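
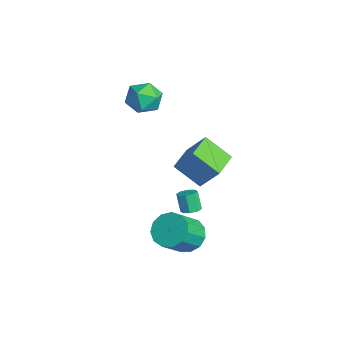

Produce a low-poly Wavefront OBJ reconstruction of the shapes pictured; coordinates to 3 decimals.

v 1.762 -0.077 -2.724
v 2.19 0.136 -2.517
v 1.765 0.049 -1.55
v 1.338 -0.163 -1.756
v 1.916 0.408 -2.613
v 1.491 0.321 -1.646
v 1.552 0.396 -2.774
v 1.127 0.309 -1.806
v 1.311 0.108 -2.905
v 0.886 0.021 -1.938
v 1.335 -0.289 -2.93
v 0.91 -0.376 -1.963
v 1.609 -0.561 -2.834
v 1.184 -0.648 -1.867
v 1.973 -0.549 -2.674
v 1.548 -0.636 -1.706
v 2.214 -0.261 -2.542
v 1.789 -0.348 -1.575
v 3.544 -0.767 -2.961
v 4.372 -0.828 -3.5
v 5.104 -1.873 -2.259
v 4.276 -1.813 -1.719
v 4.435 -0.386 -3.165
v 5.167 -1.431 -1.924
v 4.214 -0.066 -2.765
v 4.946 -1.111 -1.524
v 3.781 0.032 -2.427
v 4.513 -1.013 -1.186
v 3.273 -0.124 -2.259
v 4.005 -1.169 -1.018
v 2.851 -0.484 -2.313
v 3.583 -1.529 -1.072
v 2.648 -0.935 -2.573
v 3.38 -1.98 -1.332
v 2.731 -1.332 -2.956
v 3.463 -2.377 -1.715
v 3.071 -1.55 -3.34
v 3.803 -2.595 -2.099
v 3.562 -1.52 -3.604
v 4.294 -2.565 -2.363
v 4.047 -1.25 -3.664
v 4.779 -2.295 -2.422
v -2.31 -1.006 2.365
v -1.968 -0.489 3.175
v -1.752 -2.411 3.025
v -1.41 -1.894 3.835
v -2.413 -1.996 3.681
v -2.758 -1.127 3.273
v -0.962 -1.773 2.927
v -1.307 -0.904 2.519
v -1.135 -0.963 3.522
v -2.032 -1.101 3.989
v -1.688 -1.799 2.211
v -2.585 -1.937 2.678
v 2.525 -0.515 2.361
v 3.077 0.227 3.543
v 3.305 0.515 1.351
v 3.857 1.257 2.532
v 3.803 -1.477 2.368
v 4.355 -0.735 3.549
v 4.583 -0.447 1.357
v 5.135 0.295 2.539
f 2 1 5
f 2 5 3
f 3 5 6
f 3 6 4
f 5 1 7
f 5 7 6
f 6 7 8
f 6 8 4
f 7 1 9
f 7 9 8
f 8 9 10
f 8 10 4
f 9 1 11
f 9 11 10
f 10 11 12
f 10 12 4
f 11 1 13
f 11 13 12
f 12 13 14
f 12 14 4
f 13 1 15
f 13 15 14
f 14 15 16
f 14 16 4
f 15 1 17
f 15 17 16
f 16 17 18
f 16 18 4
f 17 1 2
f 17 2 18
f 18 2 3
f 18 3 4
f 20 19 23
f 20 23 21
f 21 23 24
f 21 24 22
f 23 19 25
f 23 25 24
f 24 25 26
f 24 26 22
f 25 19 27
f 25 27 26
f 26 27 28
f 26 28 22
f 27 19 29
f 27 29 28
f 28 29 30
f 28 30 22
f 29 19 31
f 29 31 30
f 30 31 32
f 30 32 22
f 31 19 33
f 31 33 32
f 32 33 34
f 32 34 22
f 33 19 35
f 33 35 34
f 34 35 36
f 34 36 22
f 35 19 37
f 35 37 36
f 36 37 38
f 36 38 22
f 37 19 39
f 37 39 38
f 38 39 40
f 38 40 22
f 39 19 41
f 39 41 40
f 40 41 42
f 40 42 22
f 41 19 20
f 41 20 42
f 42 20 21
f 42 21 22
f 43 54 48
f 43 48 44
f 43 44 50
f 43 50 53
f 43 53 54
f 44 48 52
f 48 54 47
f 54 53 45
f 53 50 49
f 50 44 51
f 46 52 47
f 46 47 45
f 46 45 49
f 46 49 51
f 46 51 52
f 47 52 48
f 45 47 54
f 49 45 53
f 51 49 50
f 52 51 44
f 56 58 55
f 59 56 55
f 55 58 57
f 57 59 55
f 56 62 58
f 60 56 59
f 60 62 56
f 58 62 57
f 61 59 57
f 57 62 61
f 61 60 59
f 62 60 61



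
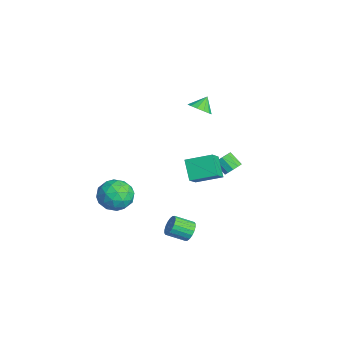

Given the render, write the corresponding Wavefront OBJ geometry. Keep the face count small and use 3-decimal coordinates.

v -3.385 1.97 2.036
v -2.835 1.685 2.508
v -3.755 2.53 2.804
v -2.665 2.047 2.326
v -2.725 2.385 2.052
v -2.994 2.592 1.772
v -3.387 2.601 1.576
v -3.78 2.41 1.526
v -4.047 2.08 1.638
v -4.104 1.715 1.876
v -3.933 1.431 2.164
v -3.588 1.318 2.412
v -3.179 1.413 2.54
v 2.919 -0.073 -3.696
v 3.206 -0.399 -4.219
v 3.007 -1.493 -3.648
v 2.721 -1.167 -3.124
v 3.441 -0.346 -4.036
v 3.242 -1.44 -3.465
v 3.573 -0.239 -3.786
v 3.374 -1.333 -3.214
v 3.575 -0.099 -3.517
v 3.376 -1.193 -2.946
v 3.447 0.046 -3.284
v 3.249 -1.048 -2.713
v 3.215 0.167 -3.133
v 3.017 -0.927 -2.561
v 2.925 0.241 -3.093
v 2.726 -0.853 -2.521
v 2.633 0.253 -3.172
v 2.434 -0.841 -2.601
v 2.398 0.2 -3.355
v 2.199 -0.894 -2.784
v 2.266 0.093 -3.606
v 2.067 -1.001 -3.034
v 2.264 -0.047 -3.874
v 2.065 -1.141 -3.303
v 2.391 -0.192 -4.107
v 2.193 -1.286 -3.536
v 2.623 -0.313 -4.259
v 2.425 -1.407 -3.687
v 2.914 -0.387 -4.299
v 2.715 -1.481 -3.727
v -3.673 4.132 -3.73
v -3.305 4.344 -3.238
v -3.938 3.82 -2.538
v -4.307 3.608 -3.03
v -3.597 4.614 -3.3
v -4.23 4.089 -2.6
v -3.917 4.699 -3.526
v -4.551 4.175 -2.826
v -4.145 4.568 -3.83
v -4.778 4.044 -3.13
v -4.193 4.271 -4.096
v -4.826 3.746 -3.395
v -4.042 3.92 -4.222
v -4.675 3.396 -3.522
v -3.75 3.651 -4.16
v -4.383 3.126 -3.46
v -3.429 3.565 -3.934
v -4.063 3.041 -3.234
v -3.202 3.696 -3.63
v -3.835 3.172 -2.93
v -3.154 3.994 -3.365
v -3.787 3.469 -2.664
v 0.312 -2.984 -2.656
v 1.093 -3.824 -2.645
v -0.453 -3.676 -1.115
v 0.328 -4.516 -1.104
v 0.645 -3.436 -0.888
v 1.118 -3.008 -1.841
v -0.478 -4.492 -1.919
v -0.005 -4.064 -2.872
v 0.604 -4.755 -2.19
v 1.298 -4.103 -1.553
v -0.658 -3.397 -2.207
v 0.036 -2.745 -1.57
v 0.77 -3.343 -2.786
v -0.13 -4.157 -0.974
v 0.057 -3.522 -0.847
v 0.515 -4.015 -0.841
v 0.784 -2.864 -2.313
v 1.243 -3.357 -2.307
v 0.98 -3.129 -1.274
v -0.603 -4.143 -1.453
v -0.144 -4.636 -1.447
v 0.125 -3.485 -2.919
v 0.583 -3.978 -2.913
v -0.34 -4.371 -2.486
v 0.941 -4.384 -2.512
v 0.492 -4.791 -1.606
v 0.018 -4.777 -2.086
v 0.296 -4.526 -2.645
v 1.349 -4.001 -2.138
v 0.899 -4.407 -1.232
v 1.086 -3.773 -1.105
v 1.364 -3.521 -1.665
v 1.062 -4.548 -1.87
v -0.259 -3.093 -2.528
v -0.709 -3.499 -1.622
v -0.724 -3.979 -2.095
v -0.446 -3.727 -2.655
v 0.148 -2.709 -2.154
v -0.301 -3.116 -1.248
v 0.344 -2.974 -1.115
v 0.622 -2.723 -1.674
v -0.422 -2.952 -1.89
v -1.329 1.267 -2.773
v -2.385 1.229 -1.723
v -0.854 2.788 -2.24
v -1.91 2.75 -1.189
v -0.45 0.69 -1.911
v -1.506 0.652 -0.86
v 0.025 2.211 -1.377
v -1.031 2.173 -0.327
f 2 1 4
f 2 4 3
f 4 1 5
f 4 5 3
f 5 1 6
f 5 6 3
f 6 1 7
f 6 7 3
f 7 1 8
f 7 8 3
f 8 1 9
f 8 9 3
f 9 1 10
f 9 10 3
f 10 1 11
f 10 11 3
f 11 1 12
f 11 12 3
f 12 1 13
f 12 13 3
f 13 1 2
f 13 2 3
f 15 14 18
f 15 18 16
f 16 18 19
f 16 19 17
f 18 14 20
f 18 20 19
f 19 20 21
f 19 21 17
f 20 14 22
f 20 22 21
f 21 22 23
f 21 23 17
f 22 14 24
f 22 24 23
f 23 24 25
f 23 25 17
f 24 14 26
f 24 26 25
f 25 26 27
f 25 27 17
f 26 14 28
f 26 28 27
f 27 28 29
f 27 29 17
f 28 14 30
f 28 30 29
f 29 30 31
f 29 31 17
f 30 14 32
f 30 32 31
f 31 32 33
f 31 33 17
f 32 14 34
f 32 34 33
f 33 34 35
f 33 35 17
f 34 14 36
f 34 36 35
f 35 36 37
f 35 37 17
f 36 14 38
f 36 38 37
f 37 38 39
f 37 39 17
f 38 14 40
f 38 40 39
f 39 40 41
f 39 41 17
f 40 14 42
f 40 42 41
f 41 42 43
f 41 43 17
f 42 14 15
f 42 15 43
f 43 15 16
f 43 16 17
f 45 44 48
f 45 48 46
f 46 48 49
f 46 49 47
f 48 44 50
f 48 50 49
f 49 50 51
f 49 51 47
f 50 44 52
f 50 52 51
f 51 52 53
f 51 53 47
f 52 44 54
f 52 54 53
f 53 54 55
f 53 55 47
f 54 44 56
f 54 56 55
f 55 56 57
f 55 57 47
f 56 44 58
f 56 58 57
f 57 58 59
f 57 59 47
f 58 44 60
f 58 60 59
f 59 60 61
f 59 61 47
f 60 44 62
f 60 62 61
f 61 62 63
f 61 63 47
f 62 44 64
f 62 64 63
f 63 64 65
f 63 65 47
f 64 44 45
f 64 45 65
f 65 45 46
f 65 46 47
f 66 103 82
f 103 77 106
f 82 106 71
f 103 106 82
f 66 82 78
f 82 71 83
f 78 83 67
f 82 83 78
f 66 78 87
f 78 67 88
f 87 88 73
f 78 88 87
f 66 87 99
f 87 73 102
f 99 102 76
f 87 102 99
f 66 99 103
f 99 76 107
f 103 107 77
f 99 107 103
f 67 83 94
f 83 71 97
f 94 97 75
f 83 97 94
f 71 106 84
f 106 77 105
f 84 105 70
f 106 105 84
f 77 107 104
f 107 76 100
f 104 100 68
f 107 100 104
f 76 102 101
f 102 73 89
f 101 89 72
f 102 89 101
f 73 88 93
f 88 67 90
f 93 90 74
f 88 90 93
f 69 95 81
f 95 75 96
f 81 96 70
f 95 96 81
f 69 81 79
f 81 70 80
f 79 80 68
f 81 80 79
f 69 79 86
f 79 68 85
f 86 85 72
f 79 85 86
f 69 86 91
f 86 72 92
f 91 92 74
f 86 92 91
f 69 91 95
f 91 74 98
f 95 98 75
f 91 98 95
f 70 96 84
f 96 75 97
f 84 97 71
f 96 97 84
f 68 80 104
f 80 70 105
f 104 105 77
f 80 105 104
f 72 85 101
f 85 68 100
f 101 100 76
f 85 100 101
f 74 92 93
f 92 72 89
f 93 89 73
f 92 89 93
f 75 98 94
f 98 74 90
f 94 90 67
f 98 90 94
f 109 111 108
f 112 109 108
f 108 111 110
f 110 112 108
f 109 115 111
f 113 109 112
f 113 115 109
f 111 115 110
f 114 112 110
f 110 115 114
f 114 113 112
f 115 113 114



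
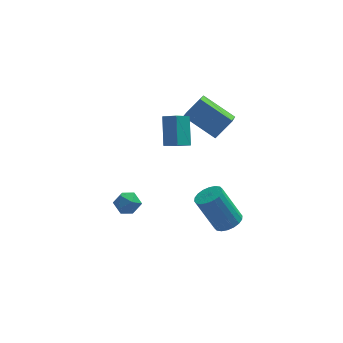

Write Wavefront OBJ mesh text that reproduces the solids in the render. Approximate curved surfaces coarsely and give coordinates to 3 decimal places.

v 0.995 -1.052 -4.033
v 1.332 -1.149 -3.649
v -0.315 -0.748 -2.807
v 1.355 -0.921 -3.681
v 1.306 -0.719 -3.783
v 1.196 -0.583 -3.935
v 1.046 -0.54 -4.106
v 0.886 -0.598 -4.262
v 0.748 -0.747 -4.373
v 0.658 -0.956 -4.417
v 0.635 -1.184 -4.385
v 0.684 -1.386 -4.283
v 0.794 -1.522 -4.131
v 0.944 -1.565 -3.961
v 1.104 -1.506 -3.804
v 1.242 -1.358 -3.693
v -3.525 -3.405 0.417
v -3.182 -3.777 -0.117
v -4.558 -3.523 -0.163
v -4.215 -3.895 -0.697
v -4.293 -4.197 -0.03
v -3.654 -4.124 0.328
v -4.086 -3.176 -0.608
v -3.447 -3.103 -0.25
v -3.529 -3.636 -0.751
v -3.657 -4.267 -0.394
v -4.083 -3.033 0.114
v -4.211 -3.664 0.471
v -0.389 3.255 0.824
v -0.693 1.882 1.628
v 0.503 3.627 1.795
v 0.199 2.253 2.599
v 1.141 2.307 -0.219
v 0.837 0.933 0.585
v 2.033 2.678 0.752
v 1.729 1.305 1.556
v 0.974 -3.918 -1.748
v 1.579 -3.504 -1.513
v 0.632 -3.168 0.342
v 0.026 -3.582 0.108
v 1.377 -3.268 -1.659
v 0.43 -2.932 0.196
v 1.095 -3.161 -1.822
v 0.148 -2.826 0.033
v 0.79 -3.204 -1.971
v -0.158 -2.869 -0.115
v 0.52 -3.389 -2.075
v -0.427 -3.053 -0.22
v 0.341 -3.678 -2.114
v -0.607 -3.342 -0.259
v 0.286 -4.014 -2.081
v -0.661 -3.679 -0.226
v 0.368 -4.332 -1.982
v -0.579 -3.996 -0.127
v 0.57 -4.568 -1.836
v -0.377 -4.232 0.019
v 0.852 -4.674 -1.673
v -0.095 -4.339 0.182
v 1.158 -4.631 -1.525
v 0.21 -4.296 0.331
v 1.427 -4.447 -1.42
v 0.48 -4.111 0.435
v 1.607 -4.158 -1.381
v 0.659 -3.822 0.474
v 1.661 -3.821 -1.414
v 0.714 -3.486 0.441
v -1.318 -1.896 2.57
v -1.273 -0.746 3.848
v -1.962 -1.519 2.254
v -1.917 -0.369 3.532
v -0.603 -1.211 1.928
v -0.558 -0.061 3.206
v -1.247 -0.834 1.612
v -1.202 0.316 2.89
f 2 1 4
f 2 4 3
f 4 1 5
f 4 5 3
f 5 1 6
f 5 6 3
f 6 1 7
f 6 7 3
f 7 1 8
f 7 8 3
f 8 1 9
f 8 9 3
f 9 1 10
f 9 10 3
f 10 1 11
f 10 11 3
f 11 1 12
f 11 12 3
f 12 1 13
f 12 13 3
f 13 1 14
f 13 14 3
f 14 1 15
f 14 15 3
f 15 1 16
f 15 16 3
f 16 1 2
f 16 2 3
f 17 28 22
f 17 22 18
f 17 18 24
f 17 24 27
f 17 27 28
f 18 22 26
f 22 28 21
f 28 27 19
f 27 24 23
f 24 18 25
f 20 26 21
f 20 21 19
f 20 19 23
f 20 23 25
f 20 25 26
f 21 26 22
f 19 21 28
f 23 19 27
f 25 23 24
f 26 25 18
f 30 32 29
f 33 30 29
f 29 32 31
f 31 33 29
f 30 36 32
f 34 30 33
f 34 36 30
f 32 36 31
f 35 33 31
f 31 36 35
f 35 34 33
f 36 34 35
f 38 37 41
f 38 41 39
f 39 41 42
f 39 42 40
f 41 37 43
f 41 43 42
f 42 43 44
f 42 44 40
f 43 37 45
f 43 45 44
f 44 45 46
f 44 46 40
f 45 37 47
f 45 47 46
f 46 47 48
f 46 48 40
f 47 37 49
f 47 49 48
f 48 49 50
f 48 50 40
f 49 37 51
f 49 51 50
f 50 51 52
f 50 52 40
f 51 37 53
f 51 53 52
f 52 53 54
f 52 54 40
f 53 37 55
f 53 55 54
f 54 55 56
f 54 56 40
f 55 37 57
f 55 57 56
f 56 57 58
f 56 58 40
f 57 37 59
f 57 59 58
f 58 59 60
f 58 60 40
f 59 37 61
f 59 61 60
f 60 61 62
f 60 62 40
f 61 37 63
f 61 63 62
f 62 63 64
f 62 64 40
f 63 37 65
f 63 65 64
f 64 65 66
f 64 66 40
f 65 37 38
f 65 38 66
f 66 38 39
f 66 39 40
f 68 70 67
f 71 68 67
f 67 70 69
f 69 71 67
f 68 74 70
f 72 68 71
f 72 74 68
f 70 74 69
f 73 71 69
f 69 74 73
f 73 72 71
f 74 72 73



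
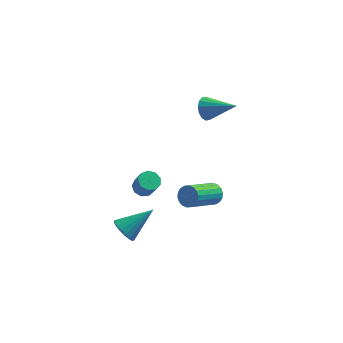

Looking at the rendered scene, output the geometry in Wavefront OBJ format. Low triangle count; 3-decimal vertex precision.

v -2.441 -2.621 -2.576
v -1.953 -2.701 -3.179
v -0.959 -1.979 -1.464
v -2.068 -2.375 -3.215
v -2.256 -2.098 -3.124
v -2.481 -1.924 -2.925
v -2.698 -1.889 -2.656
v -2.864 -1.998 -2.371
v -2.946 -2.231 -2.127
v -2.928 -2.541 -1.972
v -2.814 -2.867 -1.936
v -2.626 -3.144 -2.027
v -2.401 -3.317 -2.227
v -2.184 -3.353 -2.495
v -2.018 -3.244 -2.78
v -1.936 -3.011 -3.024
v 2.009 -2.041 -0.041
v 2.442 -2.062 0.431
v 1.203 -3.319 1.512
v 0.771 -3.299 1.041
v 2.279 -1.839 0.503
v 1.041 -3.097 1.585
v 2.063 -1.657 0.468
v 0.825 -2.914 1.55
v 1.837 -1.551 0.332
v 0.598 -2.808 1.414
v 1.644 -1.541 0.122
v 0.406 -2.799 1.204
v 1.524 -1.631 -0.12
v 0.286 -2.889 0.962
v 1.5 -1.802 -0.346
v 0.262 -3.06 0.735
v 1.577 -2.021 -0.512
v 0.338 -3.278 0.569
v 1.739 -2.243 -0.585
v 0.501 -3.501 0.497
v 1.955 -2.426 -0.55
v 0.717 -3.683 0.532
v 2.182 -2.532 -0.414
v 0.943 -3.789 0.668
v 2.374 -2.541 -0.204
v 1.136 -3.799 0.878
v 2.494 -2.451 0.038
v 1.256 -3.709 1.12
v 2.518 -2.28 0.265
v 1.28 -3.538 1.346
v 1.754 4.008 1.229
v 2.176 4.372 0.726
v 3.326 3.352 2.071
v 2.126 4.624 1.016
v 1.976 4.712 1.363
v 1.767 4.611 1.675
v 1.555 4.349 1.866
v 1.396 3.995 1.887
v 1.333 3.645 1.732
v 1.383 3.393 1.441
v 1.533 3.305 1.094
v 1.742 3.406 0.783
v 1.954 3.668 0.591
v 2.113 4.022 0.57
v -1.421 -2.899 1.416
v -1.148 -3.338 1.131
v -0.827 -3.78 2.12
v -1.099 -3.341 2.404
v -0.893 -3.03 1.186
v -0.572 -3.472 2.175
v -0.885 -2.66 1.348
v -0.564 -3.103 2.337
v -1.128 -2.403 1.542
v -0.806 -2.845 2.531
v -1.507 -2.377 1.677
v -1.186 -2.82 2.666
v -1.846 -2.596 1.689
v -1.525 -3.038 2.678
v -1.986 -2.956 1.574
v -1.665 -3.399 2.563
v -1.861 -3.29 1.384
v -1.54 -3.732 2.373
v -1.53 -3.44 1.209
v -1.209 -3.883 2.198
f 2 1 4
f 2 4 3
f 4 1 5
f 4 5 3
f 5 1 6
f 5 6 3
f 6 1 7
f 6 7 3
f 7 1 8
f 7 8 3
f 8 1 9
f 8 9 3
f 9 1 10
f 9 10 3
f 10 1 11
f 10 11 3
f 11 1 12
f 11 12 3
f 12 1 13
f 12 13 3
f 13 1 14
f 13 14 3
f 14 1 15
f 14 15 3
f 15 1 16
f 15 16 3
f 16 1 2
f 16 2 3
f 18 17 21
f 18 21 19
f 19 21 22
f 19 22 20
f 21 17 23
f 21 23 22
f 22 23 24
f 22 24 20
f 23 17 25
f 23 25 24
f 24 25 26
f 24 26 20
f 25 17 27
f 25 27 26
f 26 27 28
f 26 28 20
f 27 17 29
f 27 29 28
f 28 29 30
f 28 30 20
f 29 17 31
f 29 31 30
f 30 31 32
f 30 32 20
f 31 17 33
f 31 33 32
f 32 33 34
f 32 34 20
f 33 17 35
f 33 35 34
f 34 35 36
f 34 36 20
f 35 17 37
f 35 37 36
f 36 37 38
f 36 38 20
f 37 17 39
f 37 39 38
f 38 39 40
f 38 40 20
f 39 17 41
f 39 41 40
f 40 41 42
f 40 42 20
f 41 17 43
f 41 43 42
f 42 43 44
f 42 44 20
f 43 17 45
f 43 45 44
f 44 45 46
f 44 46 20
f 45 17 18
f 45 18 46
f 46 18 19
f 46 19 20
f 48 47 50
f 48 50 49
f 50 47 51
f 50 51 49
f 51 47 52
f 51 52 49
f 52 47 53
f 52 53 49
f 53 47 54
f 53 54 49
f 54 47 55
f 54 55 49
f 55 47 56
f 55 56 49
f 56 47 57
f 56 57 49
f 57 47 58
f 57 58 49
f 58 47 59
f 58 59 49
f 59 47 60
f 59 60 49
f 60 47 48
f 60 48 49
f 62 61 65
f 62 65 63
f 63 65 66
f 63 66 64
f 65 61 67
f 65 67 66
f 66 67 68
f 66 68 64
f 67 61 69
f 67 69 68
f 68 69 70
f 68 70 64
f 69 61 71
f 69 71 70
f 70 71 72
f 70 72 64
f 71 61 73
f 71 73 72
f 72 73 74
f 72 74 64
f 73 61 75
f 73 75 74
f 74 75 76
f 74 76 64
f 75 61 77
f 75 77 76
f 76 77 78
f 76 78 64
f 77 61 79
f 77 79 78
f 78 79 80
f 78 80 64
f 79 61 62
f 79 62 80
f 80 62 63
f 80 63 64



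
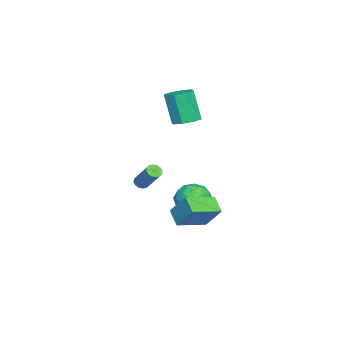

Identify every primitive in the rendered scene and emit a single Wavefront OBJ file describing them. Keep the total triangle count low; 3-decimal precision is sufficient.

v -3.663 1.493 2.327
v -2.771 1.452 2.503
v -3.205 0.866 4.568
v -4.097 0.907 4.393
v -3.039 2.083 2.626
v -3.472 1.497 4.691
v -3.672 2.369 2.574
v -4.105 1.783 4.639
v -4.3 2.141 2.378
v -4.733 1.555 4.443
v -4.555 1.534 2.152
v -4.989 0.948 4.217
v -4.288 0.903 2.029
v -4.721 0.317 4.094
v -3.655 0.617 2.081
v -4.088 0.031 4.146
v -3.027 0.845 2.277
v -3.46 0.259 4.342
v 3.209 2.233 -1.479
v 3.643 3.2 -0.099
v 1.846 3.54 -1.966
v 2.28 4.507 -0.586
v 4 2.813 -2.134
v 4.434 3.78 -0.754
v 2.637 4.12 -2.621
v 3.071 5.087 -1.241
v -1.673 2.895 -4.085
v -0.899 2.473 -3.272
v -3.141 2.087 -3.108
v -2.367 1.665 -2.295
v -2.575 2.843 -2.369
v -1.668 3.342 -2.973
v -2.372 1.218 -3.407
v -1.465 1.717 -4.011
v -1.332 1.436 -2.853
v -1.457 2.441 -2.212
v -2.583 2.119 -4.168
v -2.708 3.124 -3.527
v -1.157 2.755 -3.764
v -2.883 1.805 -2.616
v -3.005 2.498 -2.659
v -2.551 2.25 -2.181
v -1.609 3.266 -3.588
v -1.154 3.018 -3.111
v -2.139 3.235 -2.58
v -2.886 1.542 -3.269
v -2.431 1.294 -2.792
v -1.489 2.31 -4.199
v -1.035 2.062 -3.721
v -1.901 1.325 -3.8
v -0.957 1.897 -3.04
v -1.82 1.422 -2.466
v -1.822 1.159 -3.12
v -1.289 1.453 -3.475
v -1.031 2.488 -2.663
v -1.893 2.013 -2.089
v -2.016 2.705 -2.132
v -1.482 2.999 -2.487
v -1.285 1.878 -2.417
v -2.147 2.547 -4.291
v -3.009 2.072 -3.717
v -2.558 1.561 -3.893
v -2.024 1.855 -4.248
v -2.22 3.138 -3.914
v -3.083 2.663 -3.34
v -2.751 3.107 -2.905
v -2.218 3.401 -3.26
v -2.755 2.682 -3.963
v -3.694 -1.234 -3.03
v -3.397 -1.636 -2.93
v -2.529 -0.628 -1.45
v -2.826 -0.226 -1.55
v -3.262 -1.494 -3.107
v -2.394 -0.486 -1.627
v -3.243 -1.282 -3.262
v -2.374 -0.274 -1.782
v -3.344 -1.057 -3.356
v -2.476 -0.049 -1.876
v -3.54 -0.879 -3.362
v -2.671 0.129 -1.882
v -3.776 -0.797 -3.279
v -2.908 0.211 -1.799
v -3.991 -0.832 -3.13
v -3.123 0.176 -1.65
v -4.126 -0.974 -2.953
v -3.258 0.034 -1.473
v -4.146 -1.186 -2.798
v -3.277 -0.178 -1.318
v -4.044 -1.411 -2.704
v -3.176 -0.403 -1.224
v -3.849 -1.589 -2.698
v -2.98 -0.581 -1.218
v -3.612 -1.671 -2.781
v -2.744 -0.663 -1.301
f 2 1 5
f 2 5 3
f 3 5 6
f 3 6 4
f 5 1 7
f 5 7 6
f 6 7 8
f 6 8 4
f 7 1 9
f 7 9 8
f 8 9 10
f 8 10 4
f 9 1 11
f 9 11 10
f 10 11 12
f 10 12 4
f 11 1 13
f 11 13 12
f 12 13 14
f 12 14 4
f 13 1 15
f 13 15 14
f 14 15 16
f 14 16 4
f 15 1 17
f 15 17 16
f 16 17 18
f 16 18 4
f 17 1 2
f 17 2 18
f 18 2 3
f 18 3 4
f 20 22 19
f 23 20 19
f 19 22 21
f 21 23 19
f 20 26 22
f 24 20 23
f 24 26 20
f 22 26 21
f 25 23 21
f 21 26 25
f 25 24 23
f 26 24 25
f 27 64 43
f 64 38 67
f 43 67 32
f 64 67 43
f 27 43 39
f 43 32 44
f 39 44 28
f 43 44 39
f 27 39 48
f 39 28 49
f 48 49 34
f 39 49 48
f 27 48 60
f 48 34 63
f 60 63 37
f 48 63 60
f 27 60 64
f 60 37 68
f 64 68 38
f 60 68 64
f 28 44 55
f 44 32 58
f 55 58 36
f 44 58 55
f 32 67 45
f 67 38 66
f 45 66 31
f 67 66 45
f 38 68 65
f 68 37 61
f 65 61 29
f 68 61 65
f 37 63 62
f 63 34 50
f 62 50 33
f 63 50 62
f 34 49 54
f 49 28 51
f 54 51 35
f 49 51 54
f 30 56 42
f 56 36 57
f 42 57 31
f 56 57 42
f 30 42 40
f 42 31 41
f 40 41 29
f 42 41 40
f 30 40 47
f 40 29 46
f 47 46 33
f 40 46 47
f 30 47 52
f 47 33 53
f 52 53 35
f 47 53 52
f 30 52 56
f 52 35 59
f 56 59 36
f 52 59 56
f 31 57 45
f 57 36 58
f 45 58 32
f 57 58 45
f 29 41 65
f 41 31 66
f 65 66 38
f 41 66 65
f 33 46 62
f 46 29 61
f 62 61 37
f 46 61 62
f 35 53 54
f 53 33 50
f 54 50 34
f 53 50 54
f 36 59 55
f 59 35 51
f 55 51 28
f 59 51 55
f 70 69 73
f 70 73 71
f 71 73 74
f 71 74 72
f 73 69 75
f 73 75 74
f 74 75 76
f 74 76 72
f 75 69 77
f 75 77 76
f 76 77 78
f 76 78 72
f 77 69 79
f 77 79 78
f 78 79 80
f 78 80 72
f 79 69 81
f 79 81 80
f 80 81 82
f 80 82 72
f 81 69 83
f 81 83 82
f 82 83 84
f 82 84 72
f 83 69 85
f 83 85 84
f 84 85 86
f 84 86 72
f 85 69 87
f 85 87 86
f 86 87 88
f 86 88 72
f 87 69 89
f 87 89 88
f 88 89 90
f 88 90 72
f 89 69 91
f 89 91 90
f 90 91 92
f 90 92 72
f 91 69 93
f 91 93 92
f 92 93 94
f 92 94 72
f 93 69 70
f 93 70 94
f 94 70 71
f 94 71 72



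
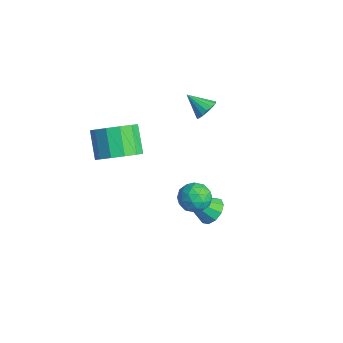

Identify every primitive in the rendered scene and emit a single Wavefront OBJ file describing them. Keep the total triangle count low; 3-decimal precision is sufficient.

v -1.497 -2.523 -0.696
v -0.982 -3.088 -0.1
v -1.928 -2.883 0.912
v -2.443 -2.317 0.316
v -0.796 -2.58 -0.029
v -1.741 -2.374 0.983
v -0.832 -2.053 -0.17
v -1.777 -1.847 0.842
v -1.079 -1.675 -0.478
v -2.025 -1.47 0.534
v -1.46 -1.567 -0.855
v -2.405 -1.361 0.157
v -1.852 -1.762 -1.182
v -2.797 -1.556 -0.17
v -2.131 -2.198 -1.354
v -3.077 -1.993 -0.342
v -2.21 -2.738 -1.318
v -3.155 -2.533 -0.306
v -2.062 -3.209 -1.084
v -3.007 -3.004 -0.072
v -1.735 -3.463 -0.727
v -2.68 -3.257 0.285
v -1.332 -3.418 -0.36
v -2.278 -3.212 0.652
v 0.459 0.638 -3.869
v 0.962 0.245 -4.105
v 0.061 -0.578 -2.691
v 1.119 0.488 -3.801
v 1.025 0.789 -3.522
v 0.714 1.032 -3.377
v 0.306 1.124 -3.419
v -0.043 1.031 -3.634
v -0.2 0.788 -3.938
v -0.106 0.487 -4.216
v 0.205 0.245 -4.362
v 0.612 0.152 -4.319
v 1.193 -0.601 -1.046
v 1.624 -0.439 -1.606
v 2.076 -1.181 -0.534
v 2.507 -1.019 -1.094
v 2.289 -0.496 -0.64
v 1.744 -0.138 -0.957
v 1.956 -1.482 -1.183
v 1.411 -1.124 -1.5
v 2.096 -0.983 -1.691
v 2.302 -0.374 -1.355
v 1.398 -1.246 -0.785
v 1.604 -0.637 -0.449
v 1.331 -0.469 -1.371
v 2.369 -1.151 -0.769
v 2.241 -0.844 -0.502
v 2.495 -0.748 -0.832
v 1.401 -0.292 -0.989
v 1.655 -0.197 -1.318
v 2.046 -0.23 -0.751
v 2.045 -1.423 -0.822
v 2.299 -1.328 -1.151
v 1.205 -0.872 -1.308
v 1.459 -0.776 -1.638
v 1.654 -1.39 -1.389
v 1.862 -0.694 -1.75
v 2.381 -1.035 -1.449
v 2.057 -1.307 -1.502
v 1.736 -1.096 -1.687
v 1.983 -0.335 -1.553
v 2.502 -0.676 -1.252
v 2.374 -0.369 -0.985
v 2.053 -0.158 -1.171
v 2.26 -0.656 -1.603
v 1.198 -0.944 -0.888
v 1.717 -1.285 -0.587
v 1.647 -1.462 -0.969
v 1.326 -1.251 -1.155
v 1.319 -0.585 -0.691
v 1.838 -0.926 -0.39
v 1.964 -0.524 -0.453
v 1.643 -0.313 -0.638
v 1.44 -0.964 -0.537
v -3.492 2.289 -1.206
v -3.148 2.393 -0.75
v -4.208 1.711 -0.534
v -3.34 2.623 -0.756
v -3.573 2.764 -0.883
v -3.784 2.778 -1.096
v -3.916 2.661 -1.339
v -3.935 2.444 -1.546
v -3.835 2.186 -1.661
v -3.643 1.955 -1.655
v -3.41 1.814 -1.528
v -3.199 1.8 -1.315
v -3.067 1.918 -1.073
v -3.048 2.134 -0.866
f 2 1 5
f 2 5 3
f 3 5 6
f 3 6 4
f 5 1 7
f 5 7 6
f 6 7 8
f 6 8 4
f 7 1 9
f 7 9 8
f 8 9 10
f 8 10 4
f 9 1 11
f 9 11 10
f 10 11 12
f 10 12 4
f 11 1 13
f 11 13 12
f 12 13 14
f 12 14 4
f 13 1 15
f 13 15 14
f 14 15 16
f 14 16 4
f 15 1 17
f 15 17 16
f 16 17 18
f 16 18 4
f 17 1 19
f 17 19 18
f 18 19 20
f 18 20 4
f 19 1 21
f 19 21 20
f 20 21 22
f 20 22 4
f 21 1 23
f 21 23 22
f 22 23 24
f 22 24 4
f 23 1 2
f 23 2 24
f 24 2 3
f 24 3 4
f 26 25 28
f 26 28 27
f 28 25 29
f 28 29 27
f 29 25 30
f 29 30 27
f 30 25 31
f 30 31 27
f 31 25 32
f 31 32 27
f 32 25 33
f 32 33 27
f 33 25 34
f 33 34 27
f 34 25 35
f 34 35 27
f 35 25 36
f 35 36 27
f 36 25 26
f 36 26 27
f 37 74 53
f 74 48 77
f 53 77 42
f 74 77 53
f 37 53 49
f 53 42 54
f 49 54 38
f 53 54 49
f 37 49 58
f 49 38 59
f 58 59 44
f 49 59 58
f 37 58 70
f 58 44 73
f 70 73 47
f 58 73 70
f 37 70 74
f 70 47 78
f 74 78 48
f 70 78 74
f 38 54 65
f 54 42 68
f 65 68 46
f 54 68 65
f 42 77 55
f 77 48 76
f 55 76 41
f 77 76 55
f 48 78 75
f 78 47 71
f 75 71 39
f 78 71 75
f 47 73 72
f 73 44 60
f 72 60 43
f 73 60 72
f 44 59 64
f 59 38 61
f 64 61 45
f 59 61 64
f 40 66 52
f 66 46 67
f 52 67 41
f 66 67 52
f 40 52 50
f 52 41 51
f 50 51 39
f 52 51 50
f 40 50 57
f 50 39 56
f 57 56 43
f 50 56 57
f 40 57 62
f 57 43 63
f 62 63 45
f 57 63 62
f 40 62 66
f 62 45 69
f 66 69 46
f 62 69 66
f 41 67 55
f 67 46 68
f 55 68 42
f 67 68 55
f 39 51 75
f 51 41 76
f 75 76 48
f 51 76 75
f 43 56 72
f 56 39 71
f 72 71 47
f 56 71 72
f 45 63 64
f 63 43 60
f 64 60 44
f 63 60 64
f 46 69 65
f 69 45 61
f 65 61 38
f 69 61 65
f 80 79 82
f 80 82 81
f 82 79 83
f 82 83 81
f 83 79 84
f 83 84 81
f 84 79 85
f 84 85 81
f 85 79 86
f 85 86 81
f 86 79 87
f 86 87 81
f 87 79 88
f 87 88 81
f 88 79 89
f 88 89 81
f 89 79 90
f 89 90 81
f 90 79 91
f 90 91 81
f 91 79 92
f 91 92 81
f 92 79 80
f 92 80 81



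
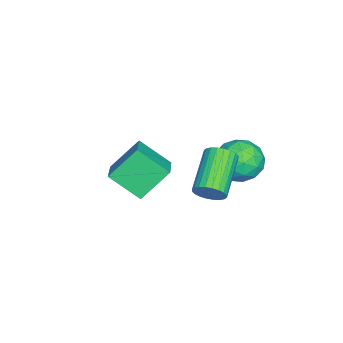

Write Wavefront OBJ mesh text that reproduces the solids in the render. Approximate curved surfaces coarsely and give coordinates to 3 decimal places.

v -0.376 0.121 -4.408
v -0.463 -0.953 -3.595
v -0.954 0.92 -3.415
v -1.041 -0.154 -2.601
v 0.841 0.394 -3.919
v 0.754 -0.68 -3.105
v 0.263 1.193 -2.925
v 0.176 0.119 -2.112
v -1.485 3.844 -3.068
v -0.68 3.689 -3.366
v -1.64 2.471 -2.774
v -0.835 2.316 -3.072
v -0.947 2.765 -2.332
v -0.851 3.613 -2.514
v -1.469 2.547 -3.626
v -1.373 3.395 -3.808
v -0.67 2.887 -3.711
v -0.347 3.022 -2.912
v -1.973 3.138 -3.228
v -1.65 3.273 -2.429
v -1.069 3.887 -3.242
v -1.251 2.273 -2.898
v -1.317 2.537 -2.462
v -0.844 2.446 -2.638
v -1.17 3.842 -2.742
v -0.696 3.751 -2.917
v -0.854 3.208 -2.309
v -1.624 2.409 -3.223
v -1.15 2.318 -3.398
v -1.476 3.714 -3.502
v -1.003 3.623 -3.678
v -1.466 2.952 -3.831
v -0.589 3.325 -3.621
v -0.681 2.518 -3.448
v -1.053 2.654 -3.774
v -0.997 3.152 -3.881
v -0.4 3.404 -3.151
v -0.491 2.597 -2.978
v -0.557 2.861 -2.543
v -0.501 3.359 -2.65
v -0.394 2.933 -3.354
v -1.829 3.563 -3.162
v -1.92 2.756 -2.989
v -1.819 2.801 -3.49
v -1.763 3.299 -3.597
v -1.639 3.642 -2.692
v -1.731 2.835 -2.519
v -1.323 3.008 -2.259
v -1.267 3.506 -2.366
v -1.926 3.227 -2.786
v 2.935 3.053 -1.516
v 3.148 2.789 -1.11
v 1.759 2.822 -0.357
v 1.545 3.087 -0.764
v 3.184 2.985 -1.053
v 1.794 3.018 -0.301
v 3.181 3.191 -1.067
v 1.792 3.224 -0.315
v 3.141 3.376 -1.15
v 1.751 3.409 -0.398
v 3.069 3.513 -1.288
v 1.68 3.546 -0.536
v 2.977 3.579 -1.461
v 1.588 3.612 -0.709
v 2.878 3.565 -1.642
v 1.489 3.598 -0.89
v 2.788 3.474 -1.804
v 1.399 3.507 -1.052
v 2.721 3.318 -1.923
v 1.332 3.351 -1.17
v 2.686 3.122 -1.979
v 1.296 3.155 -1.227
v 2.688 2.916 -1.965
v 1.299 2.949 -1.213
v 2.729 2.731 -1.882
v 1.339 2.764 -1.13
v 2.8 2.594 -1.744
v 1.411 2.627 -0.992
v 2.892 2.528 -1.571
v 1.503 2.561 -0.819
v 2.991 2.542 -1.39
v 1.602 2.575 -0.638
v 3.081 2.633 -1.228
v 1.692 2.666 -0.476
f 2 4 1
f 5 2 1
f 1 4 3
f 3 5 1
f 2 8 4
f 6 2 5
f 6 8 2
f 4 8 3
f 7 5 3
f 3 8 7
f 7 6 5
f 8 6 7
f 9 46 25
f 46 20 49
f 25 49 14
f 46 49 25
f 9 25 21
f 25 14 26
f 21 26 10
f 25 26 21
f 9 21 30
f 21 10 31
f 30 31 16
f 21 31 30
f 9 30 42
f 30 16 45
f 42 45 19
f 30 45 42
f 9 42 46
f 42 19 50
f 46 50 20
f 42 50 46
f 10 26 37
f 26 14 40
f 37 40 18
f 26 40 37
f 14 49 27
f 49 20 48
f 27 48 13
f 49 48 27
f 20 50 47
f 50 19 43
f 47 43 11
f 50 43 47
f 19 45 44
f 45 16 32
f 44 32 15
f 45 32 44
f 16 31 36
f 31 10 33
f 36 33 17
f 31 33 36
f 12 38 24
f 38 18 39
f 24 39 13
f 38 39 24
f 12 24 22
f 24 13 23
f 22 23 11
f 24 23 22
f 12 22 29
f 22 11 28
f 29 28 15
f 22 28 29
f 12 29 34
f 29 15 35
f 34 35 17
f 29 35 34
f 12 34 38
f 34 17 41
f 38 41 18
f 34 41 38
f 13 39 27
f 39 18 40
f 27 40 14
f 39 40 27
f 11 23 47
f 23 13 48
f 47 48 20
f 23 48 47
f 15 28 44
f 28 11 43
f 44 43 19
f 28 43 44
f 17 35 36
f 35 15 32
f 36 32 16
f 35 32 36
f 18 41 37
f 41 17 33
f 37 33 10
f 41 33 37
f 52 51 55
f 52 55 53
f 53 55 56
f 53 56 54
f 55 51 57
f 55 57 56
f 56 57 58
f 56 58 54
f 57 51 59
f 57 59 58
f 58 59 60
f 58 60 54
f 59 51 61
f 59 61 60
f 60 61 62
f 60 62 54
f 61 51 63
f 61 63 62
f 62 63 64
f 62 64 54
f 63 51 65
f 63 65 64
f 64 65 66
f 64 66 54
f 65 51 67
f 65 67 66
f 66 67 68
f 66 68 54
f 67 51 69
f 67 69 68
f 68 69 70
f 68 70 54
f 69 51 71
f 69 71 70
f 70 71 72
f 70 72 54
f 71 51 73
f 71 73 72
f 72 73 74
f 72 74 54
f 73 51 75
f 73 75 74
f 74 75 76
f 74 76 54
f 75 51 77
f 75 77 76
f 76 77 78
f 76 78 54
f 77 51 79
f 77 79 78
f 78 79 80
f 78 80 54
f 79 51 81
f 79 81 80
f 80 81 82
f 80 82 54
f 81 51 83
f 81 83 82
f 82 83 84
f 82 84 54
f 83 51 52
f 83 52 84
f 84 52 53
f 84 53 54



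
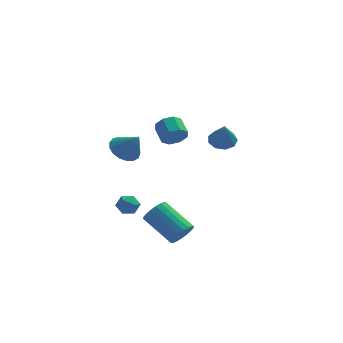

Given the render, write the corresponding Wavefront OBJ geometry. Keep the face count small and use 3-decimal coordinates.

v 1.41 2.944 -0.103
v 1.983 2.479 -0.354
v 1.45 2.256 1.263
v 2.189 2.921 -0.138
v 2.03 3.374 0.095
v 1.581 3.626 0.235
v 1.052 3.559 0.217
v 0.69 3.204 0.049
v 0.666 2.728 -0.19
v 0.989 2.353 -0.388
v 1.509 2.254 -0.453
v -1.203 0.31 1.59
v -0.92 0.686 1.019
v -1.214 1.606 1.479
v -1.497 1.23 2.05
v -1.464 0.551 0.941
v -1.759 1.471 1.401
v -1.856 0.275 1.243
v -2.15 1.195 1.703
v -1.864 0.019 1.748
v -2.159 0.939 2.209
v -1.486 -0.066 2.161
v -1.78 0.854 2.621
v -0.941 0.069 2.239
v -1.236 0.989 2.699
v -0.55 0.345 1.937
v -0.844 1.265 2.397
v -0.541 0.601 1.431
v -0.836 1.521 1.892
v -3.944 -0.288 -2.896
v -3.373 -0.182 -2.557
v -3.847 -1.358 -2.723
v -3.276 -1.252 -2.384
v -3.864 -1.052 -2.125
v -3.924 -0.39 -2.231
v -3.296 -1.15 -3.049
v -3.356 -0.488 -3.155
v -2.973 -0.714 -2.651
v -3.323 -0.654 -2.08
v -3.897 -0.886 -3.2
v -4.247 -0.826 -2.629
v -3.64 3.938 -1.196
v -3.157 4.741 -1.122
v -2.9 3.382 -0.004
v -3.52 4.809 -0.865
v -3.91 4.678 -0.684
v -4.239 4.378 -0.62
v -4.43 3.976 -0.688
v -4.441 3.566 -0.873
v -4.268 3.241 -1.132
v -3.951 3.076 -1.405
v -3.563 3.108 -1.631
v -3.193 3.33 -1.757
v -2.925 3.692 -1.755
v -2.821 4.11 -1.625
v -2.905 4.488 -1.396
v -0.999 -3.065 -3.49
v -0.702 -3.317 -2.837
v -2.024 -2.127 -1.777
v -2.321 -1.875 -2.43
v -0.513 -3.045 -2.906
v -1.834 -1.855 -1.846
v -0.42 -2.777 -3.091
v -1.741 -1.587 -2.031
v -0.442 -2.567 -3.355
v -1.763 -1.377 -2.295
v -0.574 -2.455 -3.645
v -1.895 -1.265 -2.585
v -0.791 -2.464 -3.905
v -2.112 -1.273 -2.845
v -1.048 -2.592 -4.082
v -2.369 -1.401 -3.022
v -1.296 -2.813 -4.143
v -2.618 -1.623 -3.083
v -1.486 -3.085 -4.074
v -2.807 -1.895 -3.014
v -1.579 -3.353 -3.889
v -2.9 -2.163 -2.829
v -1.557 -3.563 -3.625
v -2.878 -2.373 -2.565
v -1.425 -3.675 -3.335
v -2.746 -2.485 -2.275
v -1.208 -3.667 -3.075
v -2.529 -2.476 -2.015
v -0.951 -3.539 -2.898
v -2.272 -2.348 -1.838
f 2 1 4
f 2 4 3
f 4 1 5
f 4 5 3
f 5 1 6
f 5 6 3
f 6 1 7
f 6 7 3
f 7 1 8
f 7 8 3
f 8 1 9
f 8 9 3
f 9 1 10
f 9 10 3
f 10 1 11
f 10 11 3
f 11 1 2
f 11 2 3
f 13 12 16
f 13 16 14
f 14 16 17
f 14 17 15
f 16 12 18
f 16 18 17
f 17 18 19
f 17 19 15
f 18 12 20
f 18 20 19
f 19 20 21
f 19 21 15
f 20 12 22
f 20 22 21
f 21 22 23
f 21 23 15
f 22 12 24
f 22 24 23
f 23 24 25
f 23 25 15
f 24 12 26
f 24 26 25
f 25 26 27
f 25 27 15
f 26 12 28
f 26 28 27
f 27 28 29
f 27 29 15
f 28 12 13
f 28 13 29
f 29 13 14
f 29 14 15
f 30 41 35
f 30 35 31
f 30 31 37
f 30 37 40
f 30 40 41
f 31 35 39
f 35 41 34
f 41 40 32
f 40 37 36
f 37 31 38
f 33 39 34
f 33 34 32
f 33 32 36
f 33 36 38
f 33 38 39
f 34 39 35
f 32 34 41
f 36 32 40
f 38 36 37
f 39 38 31
f 43 42 45
f 43 45 44
f 45 42 46
f 45 46 44
f 46 42 47
f 46 47 44
f 47 42 48
f 47 48 44
f 48 42 49
f 48 49 44
f 49 42 50
f 49 50 44
f 50 42 51
f 50 51 44
f 51 42 52
f 51 52 44
f 52 42 53
f 52 53 44
f 53 42 54
f 53 54 44
f 54 42 55
f 54 55 44
f 55 42 56
f 55 56 44
f 56 42 43
f 56 43 44
f 58 57 61
f 58 61 59
f 59 61 62
f 59 62 60
f 61 57 63
f 61 63 62
f 62 63 64
f 62 64 60
f 63 57 65
f 63 65 64
f 64 65 66
f 64 66 60
f 65 57 67
f 65 67 66
f 66 67 68
f 66 68 60
f 67 57 69
f 67 69 68
f 68 69 70
f 68 70 60
f 69 57 71
f 69 71 70
f 70 71 72
f 70 72 60
f 71 57 73
f 71 73 72
f 72 73 74
f 72 74 60
f 73 57 75
f 73 75 74
f 74 75 76
f 74 76 60
f 75 57 77
f 75 77 76
f 76 77 78
f 76 78 60
f 77 57 79
f 77 79 78
f 78 79 80
f 78 80 60
f 79 57 81
f 79 81 80
f 80 81 82
f 80 82 60
f 81 57 83
f 81 83 82
f 82 83 84
f 82 84 60
f 83 57 85
f 83 85 84
f 84 85 86
f 84 86 60
f 85 57 58
f 85 58 86
f 86 58 59
f 86 59 60



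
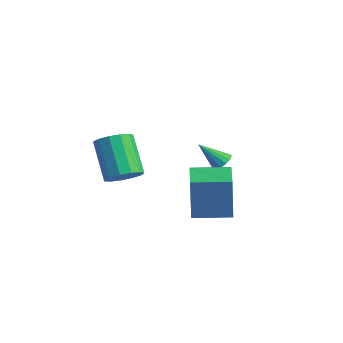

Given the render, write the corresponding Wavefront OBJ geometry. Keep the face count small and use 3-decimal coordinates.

v -2.531 -1.048 0.746
v -1.949 -1.125 1.29
v -3.187 -0.69 2.677
v -3.769 -0.612 2.134
v -1.944 -0.694 1.159
v -3.182 -0.258 2.546
v -2.125 -0.375 0.897
v -3.364 0.061 2.285
v -2.435 -0.269 0.587
v -3.674 0.166 1.975
v -2.776 -0.411 0.328
v -4.014 0.024 1.715
v -3.038 -0.755 0.201
v -4.277 -0.32 1.589
v -3.14 -1.192 0.248
v -4.378 -0.757 1.635
v -3.048 -1.583 0.453
v -4.286 -1.148 1.84
v -2.792 -1.804 0.751
v -4.03 -1.369 2.138
v -2.453 -1.785 1.047
v -3.691 -1.35 2.435
v -2.139 -1.532 1.248
v -3.377 -1.096 2.636
v -0.583 2.226 1.214
v -0.21 2.281 1.543
v -1.297 1.614 2.126
v -0.356 2.493 1.571
v -0.563 2.633 1.504
v -0.774 2.665 1.359
v -0.935 2.579 1.175
v -1.001 2.398 1.002
v -0.955 2.171 0.885
v -0.809 1.959 0.857
v -0.603 1.819 0.925
v -0.391 1.787 1.07
v -0.23 1.874 1.254
v -0.164 2.054 1.427
v 0.005 0.182 0.076
v -0.037 0.151 1.995
v 0.976 1.39 0.116
v 0.934 1.359 2.035
v 1.026 -0.639 0.085
v 0.984 -0.67 2.004
v 1.997 0.569 0.125
v 1.955 0.538 2.044
f 2 1 5
f 2 5 3
f 3 5 6
f 3 6 4
f 5 1 7
f 5 7 6
f 6 7 8
f 6 8 4
f 7 1 9
f 7 9 8
f 8 9 10
f 8 10 4
f 9 1 11
f 9 11 10
f 10 11 12
f 10 12 4
f 11 1 13
f 11 13 12
f 12 13 14
f 12 14 4
f 13 1 15
f 13 15 14
f 14 15 16
f 14 16 4
f 15 1 17
f 15 17 16
f 16 17 18
f 16 18 4
f 17 1 19
f 17 19 18
f 18 19 20
f 18 20 4
f 19 1 21
f 19 21 20
f 20 21 22
f 20 22 4
f 21 1 23
f 21 23 22
f 22 23 24
f 22 24 4
f 23 1 2
f 23 2 24
f 24 2 3
f 24 3 4
f 26 25 28
f 26 28 27
f 28 25 29
f 28 29 27
f 29 25 30
f 29 30 27
f 30 25 31
f 30 31 27
f 31 25 32
f 31 32 27
f 32 25 33
f 32 33 27
f 33 25 34
f 33 34 27
f 34 25 35
f 34 35 27
f 35 25 36
f 35 36 27
f 36 25 37
f 36 37 27
f 37 25 38
f 37 38 27
f 38 25 26
f 38 26 27
f 40 42 39
f 43 40 39
f 39 42 41
f 41 43 39
f 40 46 42
f 44 40 43
f 44 46 40
f 42 46 41
f 45 43 41
f 41 46 45
f 45 44 43
f 46 44 45



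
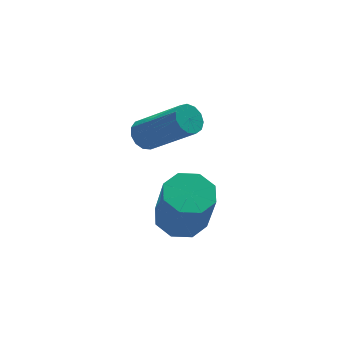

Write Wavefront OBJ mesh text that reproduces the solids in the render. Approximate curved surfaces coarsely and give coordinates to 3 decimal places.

v 0.326 0.766 2.643
v 0.587 0.518 2.254
v 1.454 -0.633 3.567
v 1.194 -0.386 3.957
v 0.76 0.746 2.339
v 1.627 -0.406 3.653
v 0.796 0.98 2.521
v 1.663 -0.171 3.835
v 0.682 1.146 2.742
v 1.549 -0.005 4.055
v 0.456 1.191 2.931
v 1.323 0.04 4.245
v 0.188 1.102 3.029
v 1.055 -0.05 4.343
v -0.035 0.905 3.005
v 0.832 -0.246 4.318
v -0.144 0.664 2.865
v 0.723 -0.487 4.179
v -0.103 0.456 2.655
v 0.764 -0.696 3.969
v 0.074 0.346 2.442
v 0.941 -0.806 3.755
v 0.331 0.369 2.292
v 1.198 -0.783 3.606
v 0.778 -0.698 -0.186
v 1.341 -1.25 -0.371
v 1.346 -1.794 1.26
v 0.782 -1.242 1.446
v 1.588 -0.71 -0.192
v 1.592 -1.254 1.44
v 1.36 -0.163 -0.009
v 1.364 -0.707 1.623
v 0.791 0.07 0.07
v 0.795 -0.474 1.702
v 0.214 -0.146 -0
v 0.219 -0.69 1.631
v -0.032 -0.686 -0.18
v -0.028 -1.23 1.452
v 0.196 -1.233 -0.363
v 0.2 -1.777 1.269
v 0.765 -1.466 -0.442
v 0.769 -2.01 1.19
f 2 1 5
f 2 5 3
f 3 5 6
f 3 6 4
f 5 1 7
f 5 7 6
f 6 7 8
f 6 8 4
f 7 1 9
f 7 9 8
f 8 9 10
f 8 10 4
f 9 1 11
f 9 11 10
f 10 11 12
f 10 12 4
f 11 1 13
f 11 13 12
f 12 13 14
f 12 14 4
f 13 1 15
f 13 15 14
f 14 15 16
f 14 16 4
f 15 1 17
f 15 17 16
f 16 17 18
f 16 18 4
f 17 1 19
f 17 19 18
f 18 19 20
f 18 20 4
f 19 1 21
f 19 21 20
f 20 21 22
f 20 22 4
f 21 1 23
f 21 23 22
f 22 23 24
f 22 24 4
f 23 1 2
f 23 2 24
f 24 2 3
f 24 3 4
f 26 25 29
f 26 29 27
f 27 29 30
f 27 30 28
f 29 25 31
f 29 31 30
f 30 31 32
f 30 32 28
f 31 25 33
f 31 33 32
f 32 33 34
f 32 34 28
f 33 25 35
f 33 35 34
f 34 35 36
f 34 36 28
f 35 25 37
f 35 37 36
f 36 37 38
f 36 38 28
f 37 25 39
f 37 39 38
f 38 39 40
f 38 40 28
f 39 25 41
f 39 41 40
f 40 41 42
f 40 42 28
f 41 25 26
f 41 26 42
f 42 26 27
f 42 27 28



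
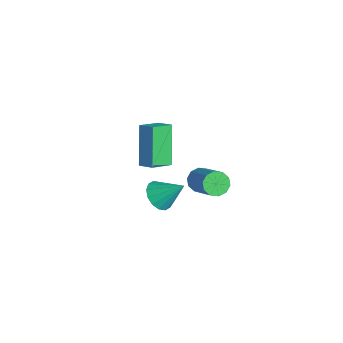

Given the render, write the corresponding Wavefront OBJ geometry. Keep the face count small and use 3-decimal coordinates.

v 2.387 0.825 -1.671
v 2.724 1.184 -2.21
v 2.933 1.695 -0.749
v 2.39 1.355 -2.173
v 2.054 1.384 -2.001
v 1.808 1.263 -1.742
v 1.717 1.025 -1.463
v 1.805 0.733 -1.24
v 2.05 0.466 -1.132
v 2.385 0.295 -1.169
v 2.721 0.266 -1.34
v 2.967 0.387 -1.6
v 3.058 0.625 -1.879
v 2.969 0.917 -2.102
v -3.877 2.418 -2.78
v -3.442 1.458 -2.347
v -3.25 2.844 -2.468
v -2.814 1.883 -2.035
v -2.806 2.117 -4.525
v -2.37 1.156 -4.092
v -2.178 2.542 -4.213
v -1.743 1.582 -3.78
v -0.703 3.408 -4.122
v -0.374 3.042 -4.499
v 1.072 3.307 -3.496
v 0.743 3.672 -3.118
v -0.349 3.401 -4.631
v 1.097 3.666 -3.627
v -0.459 3.763 -4.567
v 0.987 4.027 -3.564
v -0.662 3.989 -4.334
v 0.784 4.253 -3.33
v -0.881 3.993 -4.019
v 0.565 4.257 -3.016
v -1.032 3.773 -3.744
v 0.414 4.038 -2.741
v -1.057 3.414 -3.613
v 0.389 3.679 -2.609
v -0.947 3.053 -3.676
v 0.499 3.317 -2.673
v -0.744 2.827 -3.91
v 0.702 3.091 -2.906
v -0.525 2.823 -4.224
v 0.921 3.087 -3.221
f 2 1 4
f 2 4 3
f 4 1 5
f 4 5 3
f 5 1 6
f 5 6 3
f 6 1 7
f 6 7 3
f 7 1 8
f 7 8 3
f 8 1 9
f 8 9 3
f 9 1 10
f 9 10 3
f 10 1 11
f 10 11 3
f 11 1 12
f 11 12 3
f 12 1 13
f 12 13 3
f 13 1 14
f 13 14 3
f 14 1 2
f 14 2 3
f 16 18 15
f 19 16 15
f 15 18 17
f 17 19 15
f 16 22 18
f 20 16 19
f 20 22 16
f 18 22 17
f 21 19 17
f 17 22 21
f 21 20 19
f 22 20 21
f 24 23 27
f 24 27 25
f 25 27 28
f 25 28 26
f 27 23 29
f 27 29 28
f 28 29 30
f 28 30 26
f 29 23 31
f 29 31 30
f 30 31 32
f 30 32 26
f 31 23 33
f 31 33 32
f 32 33 34
f 32 34 26
f 33 23 35
f 33 35 34
f 34 35 36
f 34 36 26
f 35 23 37
f 35 37 36
f 36 37 38
f 36 38 26
f 37 23 39
f 37 39 38
f 38 39 40
f 38 40 26
f 39 23 41
f 39 41 40
f 40 41 42
f 40 42 26
f 41 23 43
f 41 43 42
f 42 43 44
f 42 44 26
f 43 23 24
f 43 24 44
f 44 24 25
f 44 25 26



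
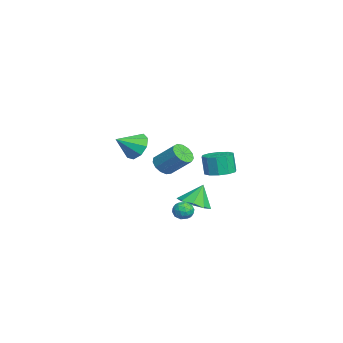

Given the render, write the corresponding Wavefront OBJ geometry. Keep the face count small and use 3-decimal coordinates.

v 1.959 -1.079 1.616
v 2.21 -0.651 1.068
v 2.832 0.428 2.195
v 2.581 -0.001 2.744
v 1.824 -0.518 1.153
v 2.446 0.561 2.281
v 1.481 -0.563 1.386
v 2.103 0.515 2.514
v 1.29 -0.773 1.692
v 1.912 0.306 2.819
v 1.311 -1.079 1.974
v 1.933 -0 3.101
v 1.538 -1.386 2.142
v 2.16 -0.307 3.269
v 1.898 -1.595 2.143
v 2.521 -0.516 3.271
v 2.278 -1.641 1.977
v 2.9 -0.562 3.105
v 2.557 -1.508 1.697
v 3.179 -0.429 2.824
v 2.645 -1.239 1.391
v 3.267 -0.161 2.518
v 2.516 -0.92 1.156
v 3.138 0.159 2.284
v 1.317 0.64 -1.602
v 2.217 1.14 -1.584
v 1.003 1.16 -0.318
v 1.72 1.549 -1.871
v 1.034 1.533 -2.032
v 0.481 1.099 -1.991
v 0.318 0.45 -1.769
v 0.623 -0.109 -1.468
v 1.253 -0.318 -1.23
v 1.912 -0.078 -1.166
v 2.293 0.498 -1.306
v -3.836 -2.427 0.766
v -3.184 -2.626 0.008
v -3.264 -3.633 1.574
v -2.893 -2.184 0.462
v -3.044 -1.855 1.059
v -3.565 -1.794 1.519
v -4.213 -2.03 1.627
v -4.684 -2.451 1.332
v -4.759 -2.861 0.772
v -4.402 -3.068 0.21
v -3.78 -2.975 -0.092
v 3.624 0.411 -1.19
v 4.072 0.486 -0.737
v 3.828 -0.606 -1.223
v 4.276 -0.531 -0.77
v 3.656 -0.458 -0.623
v 3.53 0.171 -0.603
v 4.37 -0.291 -1.357
v 4.244 0.338 -1.337
v 4.533 0.052 -0.84
v 4.092 -0.051 -0.387
v 3.808 -0.069 -1.573
v 3.367 -0.172 -1.12
v 3.83 0.538 -0.961
v 4.07 -0.658 -0.999
v 3.705 -0.615 -0.913
v 3.969 -0.571 -0.647
v 3.512 0.352 -0.882
v 3.775 0.397 -0.615
v 3.53 -0.158 -0.548
v 4.125 -0.517 -1.345
v 4.388 -0.472 -1.078
v 3.931 0.451 -1.313
v 4.195 0.495 -1.047
v 4.37 0.038 -1.412
v 4.364 0.327 -0.755
v 4.484 -0.271 -0.775
v 4.54 -0.13 -1.12
v 4.466 0.24 -1.108
v 4.105 0.266 -0.488
v 4.225 -0.331 -0.508
v 3.86 -0.288 -0.422
v 3.786 0.081 -0.41
v 4.376 0.011 -0.549
v 3.675 0.211 -1.452
v 3.795 -0.386 -1.472
v 4.114 -0.201 -1.55
v 4.04 0.168 -1.538
v 3.416 0.151 -1.185
v 3.536 -0.447 -1.205
v 3.434 -0.36 -0.852
v 3.36 0.01 -0.84
v 3.524 -0.131 -1.411
v 0.158 2.143 0.283
v 1.048 2.011 0.422
v 0.831 1.865 1.675
v -0.058 1.997 1.537
v 0.945 2.562 0.468
v 0.728 2.416 1.721
v 0.541 2.953 0.444
v 0.324 2.807 1.697
v -0.009 3.034 0.358
v -0.226 2.888 1.611
v -0.495 2.775 0.244
v -0.712 2.629 1.497
v -0.731 2.275 0.145
v -0.948 2.129 1.398
v -0.628 1.724 0.099
v -0.845 1.578 1.352
v -0.224 1.333 0.123
v -0.441 1.187 1.376
v 0.326 1.252 0.209
v 0.109 1.106 1.462
v 0.812 1.511 0.323
v 0.595 1.365 1.576
f 2 1 5
f 2 5 3
f 3 5 6
f 3 6 4
f 5 1 7
f 5 7 6
f 6 7 8
f 6 8 4
f 7 1 9
f 7 9 8
f 8 9 10
f 8 10 4
f 9 1 11
f 9 11 10
f 10 11 12
f 10 12 4
f 11 1 13
f 11 13 12
f 12 13 14
f 12 14 4
f 13 1 15
f 13 15 14
f 14 15 16
f 14 16 4
f 15 1 17
f 15 17 16
f 16 17 18
f 16 18 4
f 17 1 19
f 17 19 18
f 18 19 20
f 18 20 4
f 19 1 21
f 19 21 20
f 20 21 22
f 20 22 4
f 21 1 23
f 21 23 22
f 22 23 24
f 22 24 4
f 23 1 2
f 23 2 24
f 24 2 3
f 24 3 4
f 26 25 28
f 26 28 27
f 28 25 29
f 28 29 27
f 29 25 30
f 29 30 27
f 30 25 31
f 30 31 27
f 31 25 32
f 31 32 27
f 32 25 33
f 32 33 27
f 33 25 34
f 33 34 27
f 34 25 35
f 34 35 27
f 35 25 26
f 35 26 27
f 37 36 39
f 37 39 38
f 39 36 40
f 39 40 38
f 40 36 41
f 40 41 38
f 41 36 42
f 41 42 38
f 42 36 43
f 42 43 38
f 43 36 44
f 43 44 38
f 44 36 45
f 44 45 38
f 45 36 46
f 45 46 38
f 46 36 37
f 46 37 38
f 47 84 63
f 84 58 87
f 63 87 52
f 84 87 63
f 47 63 59
f 63 52 64
f 59 64 48
f 63 64 59
f 47 59 68
f 59 48 69
f 68 69 54
f 59 69 68
f 47 68 80
f 68 54 83
f 80 83 57
f 68 83 80
f 47 80 84
f 80 57 88
f 84 88 58
f 80 88 84
f 48 64 75
f 64 52 78
f 75 78 56
f 64 78 75
f 52 87 65
f 87 58 86
f 65 86 51
f 87 86 65
f 58 88 85
f 88 57 81
f 85 81 49
f 88 81 85
f 57 83 82
f 83 54 70
f 82 70 53
f 83 70 82
f 54 69 74
f 69 48 71
f 74 71 55
f 69 71 74
f 50 76 62
f 76 56 77
f 62 77 51
f 76 77 62
f 50 62 60
f 62 51 61
f 60 61 49
f 62 61 60
f 50 60 67
f 60 49 66
f 67 66 53
f 60 66 67
f 50 67 72
f 67 53 73
f 72 73 55
f 67 73 72
f 50 72 76
f 72 55 79
f 76 79 56
f 72 79 76
f 51 77 65
f 77 56 78
f 65 78 52
f 77 78 65
f 49 61 85
f 61 51 86
f 85 86 58
f 61 86 85
f 53 66 82
f 66 49 81
f 82 81 57
f 66 81 82
f 55 73 74
f 73 53 70
f 74 70 54
f 73 70 74
f 56 79 75
f 79 55 71
f 75 71 48
f 79 71 75
f 90 89 93
f 90 93 91
f 91 93 94
f 91 94 92
f 93 89 95
f 93 95 94
f 94 95 96
f 94 96 92
f 95 89 97
f 95 97 96
f 96 97 98
f 96 98 92
f 97 89 99
f 97 99 98
f 98 99 100
f 98 100 92
f 99 89 101
f 99 101 100
f 100 101 102
f 100 102 92
f 101 89 103
f 101 103 102
f 102 103 104
f 102 104 92
f 103 89 105
f 103 105 104
f 104 105 106
f 104 106 92
f 105 89 107
f 105 107 106
f 106 107 108
f 106 108 92
f 107 89 109
f 107 109 108
f 108 109 110
f 108 110 92
f 109 89 90
f 109 90 110
f 110 90 91
f 110 91 92



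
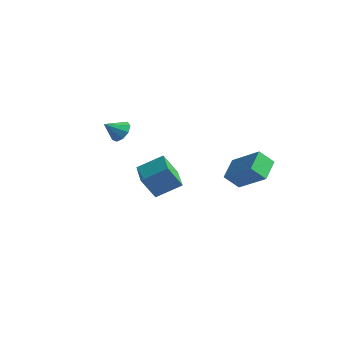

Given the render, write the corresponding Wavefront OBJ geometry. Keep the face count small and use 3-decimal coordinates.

v -1.547 1.123 -2.555
v -1.909 0.486 -1.304
v -2.727 2.055 -2.423
v -3.09 1.418 -1.172
v -0.69 2.102 -1.808
v -1.053 1.465 -0.557
v -1.871 3.034 -1.676
v -2.233 2.397 -0.425
v 3.11 1.826 -0.464
v 2.649 1.284 0.252
v 2.667 2.921 0.08
v 2.205 2.378 0.796
v 4.655 1.922 0.604
v 4.193 1.379 1.32
v 4.211 3.016 1.148
v 3.75 2.474 1.864
v -0.56 -2.162 3.381
v -0.137 -1.982 3.827
v -0.9 -2.898 3.999
v -0.513 -1.764 3.88
v -0.911 -1.732 3.699
v -1.144 -1.901 3.37
v -1.104 -2.192 3.045
v -0.81 -2.469 2.878
v -0.398 -2.602 2.946
v -0.062 -2.53 3.217
v 0.041 -2.285 3.565
f 2 4 1
f 5 2 1
f 1 4 3
f 3 5 1
f 2 8 4
f 6 2 5
f 6 8 2
f 4 8 3
f 7 5 3
f 3 8 7
f 7 6 5
f 8 6 7
f 10 12 9
f 13 10 9
f 9 12 11
f 11 13 9
f 10 16 12
f 14 10 13
f 14 16 10
f 12 16 11
f 15 13 11
f 11 16 15
f 15 14 13
f 16 14 15
f 18 17 20
f 18 20 19
f 20 17 21
f 20 21 19
f 21 17 22
f 21 22 19
f 22 17 23
f 22 23 19
f 23 17 24
f 23 24 19
f 24 17 25
f 24 25 19
f 25 17 26
f 25 26 19
f 26 17 27
f 26 27 19
f 27 17 18
f 27 18 19



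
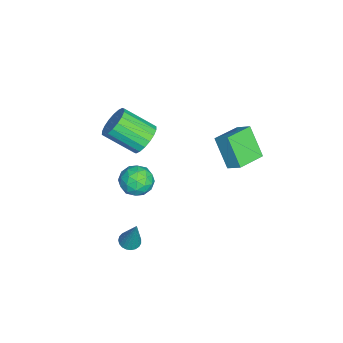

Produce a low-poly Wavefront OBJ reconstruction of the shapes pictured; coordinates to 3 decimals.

v 2.461 0.311 2.778
v 3.138 -0.007 3.114
v 2.002 -0.913 2.546
v 2.679 -1.231 2.882
v 2.132 -0.84 3.352
v 2.416 -0.084 3.496
v 2.724 -0.836 2.164
v 3.008 -0.08 2.308
v 3.301 -0.716 2.735
v 2.935 -0.718 3.469
v 2.205 -0.202 2.191
v 1.839 -0.204 2.925
v 2.84 0.259 2.966
v 2.3 -1.179 2.694
v 1.979 -0.949 2.97
v 2.377 -1.136 3.168
v 2.415 0.214 3.19
v 2.813 0.027 3.388
v 2.222 -0.462 3.528
v 2.327 -0.947 2.272
v 2.725 -1.134 2.47
v 2.763 0.216 2.492
v 3.161 0.029 2.69
v 2.918 -0.458 2.132
v 3.333 -0.344 2.942
v 3.064 -1.064 2.805
v 3.09 -0.832 2.383
v 3.257 -0.387 2.468
v 3.118 -0.346 3.373
v 2.848 -1.065 3.237
v 2.527 -0.835 3.513
v 2.694 -0.39 3.597
v 3.214 -0.762 3.15
v 2.292 0.145 2.423
v 2.022 -0.574 2.287
v 2.446 -0.53 2.063
v 2.613 -0.085 2.147
v 2.076 0.144 2.855
v 1.807 -0.576 2.718
v 1.883 -0.533 3.192
v 2.05 -0.088 3.277
v 1.926 -0.158 2.51
v 2.731 -0.771 -1.533
v 3.156 -1.047 -1.591
v 3.229 -0.369 0.193
v 3.219 -0.854 -1.654
v 3.198 -0.647 -1.696
v 3.096 -0.462 -1.71
v 2.931 -0.33 -1.693
v 2.731 -0.274 -1.648
v 2.531 -0.305 -1.584
v 2.366 -0.415 -1.51
v 2.264 -0.588 -1.44
v 2.243 -0.792 -1.387
v 2.306 -0.992 -1.358
v 2.442 -1.154 -1.36
v 2.629 -1.25 -1.391
v 2.833 -1.263 -1.447
v 3.019 -1.191 -1.518
v -2.187 -0.834 0.955
v -1.567 -0.515 1.475
v -1.673 -1.986 2.506
v -2.293 -2.306 1.985
v -1.892 -0.379 1.635
v -1.999 -1.851 2.666
v -2.276 -0.333 1.66
v -2.382 -1.805 2.691
v -2.642 -0.387 1.546
v -2.748 -1.859 2.577
v -2.918 -0.529 1.315
v -3.024 -2.001 2.345
v -3.049 -0.732 1.012
v -3.155 -2.204 2.042
v -3.009 -0.955 0.698
v -3.116 -2.426 1.728
v -2.807 -1.154 0.434
v -2.913 -2.625 1.465
v -2.481 -1.289 0.274
v -2.588 -2.761 1.305
v -2.098 -1.335 0.249
v -2.204 -2.807 1.28
v -1.732 -1.281 0.363
v -1.838 -2.753 1.394
v -1.456 -1.139 0.595
v -1.562 -2.611 1.625
v -1.325 -0.936 0.898
v -1.431 -2.408 1.928
v -1.364 -0.714 1.212
v -1.471 -2.185 2.242
v -2.914 2.246 0.743
v -2.544 2.875 1.27
v -4.119 3.144 0.516
v -3.75 3.773 1.043
v -2.13 2.947 -0.643
v -1.761 3.576 -0.116
v -3.336 3.845 -0.87
v -2.966 4.474 -0.343
f 1 38 17
f 38 12 41
f 17 41 6
f 38 41 17
f 1 17 13
f 17 6 18
f 13 18 2
f 17 18 13
f 1 13 22
f 13 2 23
f 22 23 8
f 13 23 22
f 1 22 34
f 22 8 37
f 34 37 11
f 22 37 34
f 1 34 38
f 34 11 42
f 38 42 12
f 34 42 38
f 2 18 29
f 18 6 32
f 29 32 10
f 18 32 29
f 6 41 19
f 41 12 40
f 19 40 5
f 41 40 19
f 12 42 39
f 42 11 35
f 39 35 3
f 42 35 39
f 11 37 36
f 37 8 24
f 36 24 7
f 37 24 36
f 8 23 28
f 23 2 25
f 28 25 9
f 23 25 28
f 4 30 16
f 30 10 31
f 16 31 5
f 30 31 16
f 4 16 14
f 16 5 15
f 14 15 3
f 16 15 14
f 4 14 21
f 14 3 20
f 21 20 7
f 14 20 21
f 4 21 26
f 21 7 27
f 26 27 9
f 21 27 26
f 4 26 30
f 26 9 33
f 30 33 10
f 26 33 30
f 5 31 19
f 31 10 32
f 19 32 6
f 31 32 19
f 3 15 39
f 15 5 40
f 39 40 12
f 15 40 39
f 7 20 36
f 20 3 35
f 36 35 11
f 20 35 36
f 9 27 28
f 27 7 24
f 28 24 8
f 27 24 28
f 10 33 29
f 33 9 25
f 29 25 2
f 33 25 29
f 44 43 46
f 44 46 45
f 46 43 47
f 46 47 45
f 47 43 48
f 47 48 45
f 48 43 49
f 48 49 45
f 49 43 50
f 49 50 45
f 50 43 51
f 50 51 45
f 51 43 52
f 51 52 45
f 52 43 53
f 52 53 45
f 53 43 54
f 53 54 45
f 54 43 55
f 54 55 45
f 55 43 56
f 55 56 45
f 56 43 57
f 56 57 45
f 57 43 58
f 57 58 45
f 58 43 59
f 58 59 45
f 59 43 44
f 59 44 45
f 61 60 64
f 61 64 62
f 62 64 65
f 62 65 63
f 64 60 66
f 64 66 65
f 65 66 67
f 65 67 63
f 66 60 68
f 66 68 67
f 67 68 69
f 67 69 63
f 68 60 70
f 68 70 69
f 69 70 71
f 69 71 63
f 70 60 72
f 70 72 71
f 71 72 73
f 71 73 63
f 72 60 74
f 72 74 73
f 73 74 75
f 73 75 63
f 74 60 76
f 74 76 75
f 75 76 77
f 75 77 63
f 76 60 78
f 76 78 77
f 77 78 79
f 77 79 63
f 78 60 80
f 78 80 79
f 79 80 81
f 79 81 63
f 80 60 82
f 80 82 81
f 81 82 83
f 81 83 63
f 82 60 84
f 82 84 83
f 83 84 85
f 83 85 63
f 84 60 86
f 84 86 85
f 85 86 87
f 85 87 63
f 86 60 88
f 86 88 87
f 87 88 89
f 87 89 63
f 88 60 61
f 88 61 89
f 89 61 62
f 89 62 63
f 91 93 90
f 94 91 90
f 90 93 92
f 92 94 90
f 91 97 93
f 95 91 94
f 95 97 91
f 93 97 92
f 96 94 92
f 92 97 96
f 96 95 94
f 97 95 96



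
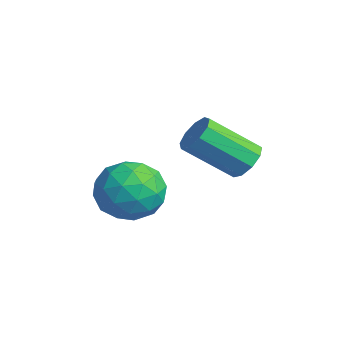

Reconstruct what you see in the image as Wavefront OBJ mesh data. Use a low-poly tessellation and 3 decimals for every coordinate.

v 0.811 -0.737 2.252
v 1.388 -0.863 2.36
v 0.925 -2.088 3.397
v 0.349 -1.963 3.288
v 1.252 -0.585 2.629
v 0.789 -1.81 3.666
v 0.91 -0.377 2.722
v 0.447 -1.602 3.758
v 0.522 -0.339 2.594
v 0.059 -1.564 3.63
v 0.269 -0.487 2.306
v -0.194 -1.712 3.343
v 0.27 -0.752 1.993
v -0.193 -1.977 3.03
v 0.524 -1.01 1.801
v 0.062 -2.235 2.837
v 0.913 -1.141 1.82
v 0.45 -2.366 2.856
v 1.254 -1.083 2.041
v 0.791 -2.308 3.077
v 0.101 -2.815 1.975
v 0.79 -3.522 2.019
v -0.67 -3.638 0.841
v 0.019 -4.345 0.885
v -0.602 -4.212 1.642
v -0.126 -3.704 2.343
v 0.246 -3.456 0.517
v 0.722 -2.948 1.218
v 0.88 -3.918 1.118
v 0.356 -4.386 1.814
v -0.236 -2.774 1.046
v -0.76 -3.242 1.742
v 0.513 -3.096 2.096
v -0.393 -4.064 0.764
v -0.758 -3.986 1.209
v -0.353 -4.401 1.235
v -0.025 -3.203 2.287
v 0.38 -3.619 2.313
v -0.438 -4.024 2.092
v -0.26 -3.541 0.547
v 0.145 -3.957 0.573
v 0.473 -2.759 1.625
v 0.878 -3.174 1.651
v 0.558 -3.136 0.768
v 0.971 -3.745 1.593
v 0.518 -4.229 0.927
v 0.651 -3.706 0.71
v 0.931 -3.407 1.122
v 0.663 -4.019 2.002
v 0.21 -4.503 1.335
v -0.155 -4.425 1.78
v 0.125 -4.126 2.192
v 0.716 -4.252 1.472
v -0.09 -2.657 1.525
v -0.543 -3.141 0.858
v -0.005 -3.034 0.668
v 0.275 -2.735 1.08
v -0.398 -2.931 1.933
v -0.851 -3.415 1.267
v -0.811 -3.753 1.738
v -0.531 -3.454 2.15
v -0.596 -2.908 1.388
f 2 1 5
f 2 5 3
f 3 5 6
f 3 6 4
f 5 1 7
f 5 7 6
f 6 7 8
f 6 8 4
f 7 1 9
f 7 9 8
f 8 9 10
f 8 10 4
f 9 1 11
f 9 11 10
f 10 11 12
f 10 12 4
f 11 1 13
f 11 13 12
f 12 13 14
f 12 14 4
f 13 1 15
f 13 15 14
f 14 15 16
f 14 16 4
f 15 1 17
f 15 17 16
f 16 17 18
f 16 18 4
f 17 1 19
f 17 19 18
f 18 19 20
f 18 20 4
f 19 1 2
f 19 2 20
f 20 2 3
f 20 3 4
f 21 58 37
f 58 32 61
f 37 61 26
f 58 61 37
f 21 37 33
f 37 26 38
f 33 38 22
f 37 38 33
f 21 33 42
f 33 22 43
f 42 43 28
f 33 43 42
f 21 42 54
f 42 28 57
f 54 57 31
f 42 57 54
f 21 54 58
f 54 31 62
f 58 62 32
f 54 62 58
f 22 38 49
f 38 26 52
f 49 52 30
f 38 52 49
f 26 61 39
f 61 32 60
f 39 60 25
f 61 60 39
f 32 62 59
f 62 31 55
f 59 55 23
f 62 55 59
f 31 57 56
f 57 28 44
f 56 44 27
f 57 44 56
f 28 43 48
f 43 22 45
f 48 45 29
f 43 45 48
f 24 50 36
f 50 30 51
f 36 51 25
f 50 51 36
f 24 36 34
f 36 25 35
f 34 35 23
f 36 35 34
f 24 34 41
f 34 23 40
f 41 40 27
f 34 40 41
f 24 41 46
f 41 27 47
f 46 47 29
f 41 47 46
f 24 46 50
f 46 29 53
f 50 53 30
f 46 53 50
f 25 51 39
f 51 30 52
f 39 52 26
f 51 52 39
f 23 35 59
f 35 25 60
f 59 60 32
f 35 60 59
f 27 40 56
f 40 23 55
f 56 55 31
f 40 55 56
f 29 47 48
f 47 27 44
f 48 44 28
f 47 44 48
f 30 53 49
f 53 29 45
f 49 45 22
f 53 45 49



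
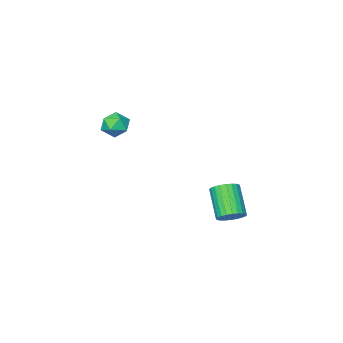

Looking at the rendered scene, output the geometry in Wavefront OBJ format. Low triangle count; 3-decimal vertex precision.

v -2.535 3.033 -0.26
v -1.845 3.072 0.08
v -2.435 1.846 1.42
v -3.125 1.807 1.08
v -1.992 3.295 0.219
v -2.582 2.069 1.559
v -2.221 3.477 0.285
v -2.811 2.251 1.625
v -2.498 3.592 0.268
v -3.088 2.366 1.608
v -2.781 3.622 0.171
v -3.371 2.396 1.511
v -3.026 3.562 0.008
v -3.616 2.336 1.348
v -3.197 3.422 -0.196
v -3.787 2.196 1.144
v -3.266 3.222 -0.409
v -3.856 1.996 0.931
v -3.225 2.994 -0.6
v -3.815 1.768 0.74
v -3.078 2.771 -0.739
v -3.668 1.545 0.601
v -2.849 2.589 -0.805
v -3.439 1.363 0.535
v -2.572 2.474 -0.788
v -3.162 1.248 0.552
v -2.289 2.444 -0.691
v -2.879 1.218 0.649
v -2.044 2.504 -0.528
v -2.634 1.278 0.812
v -1.873 2.644 -0.324
v -2.463 1.418 1.016
v -1.804 2.844 -0.111
v -2.394 1.618 1.229
v -0.855 -3.184 3.84
v -0.088 -3.516 4.005
v -1.412 -4.444 3.895
v -0.645 -4.776 4.06
v -1.033 -4.29 4.643
v -0.689 -3.512 4.608
v -0.811 -4.448 3.292
v -0.467 -3.67 3.257
v -0.061 -4.297 3.666
v -0.198 -4.199 4.501
v -1.302 -3.761 3.399
v -1.439 -3.663 4.234
f 2 1 5
f 2 5 3
f 3 5 6
f 3 6 4
f 5 1 7
f 5 7 6
f 6 7 8
f 6 8 4
f 7 1 9
f 7 9 8
f 8 9 10
f 8 10 4
f 9 1 11
f 9 11 10
f 10 11 12
f 10 12 4
f 11 1 13
f 11 13 12
f 12 13 14
f 12 14 4
f 13 1 15
f 13 15 14
f 14 15 16
f 14 16 4
f 15 1 17
f 15 17 16
f 16 17 18
f 16 18 4
f 17 1 19
f 17 19 18
f 18 19 20
f 18 20 4
f 19 1 21
f 19 21 20
f 20 21 22
f 20 22 4
f 21 1 23
f 21 23 22
f 22 23 24
f 22 24 4
f 23 1 25
f 23 25 24
f 24 25 26
f 24 26 4
f 25 1 27
f 25 27 26
f 26 27 28
f 26 28 4
f 27 1 29
f 27 29 28
f 28 29 30
f 28 30 4
f 29 1 31
f 29 31 30
f 30 31 32
f 30 32 4
f 31 1 33
f 31 33 32
f 32 33 34
f 32 34 4
f 33 1 2
f 33 2 34
f 34 2 3
f 34 3 4
f 35 46 40
f 35 40 36
f 35 36 42
f 35 42 45
f 35 45 46
f 36 40 44
f 40 46 39
f 46 45 37
f 45 42 41
f 42 36 43
f 38 44 39
f 38 39 37
f 38 37 41
f 38 41 43
f 38 43 44
f 39 44 40
f 37 39 46
f 41 37 45
f 43 41 42
f 44 43 36



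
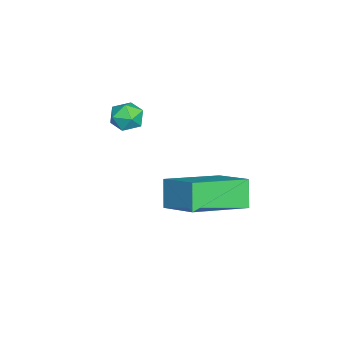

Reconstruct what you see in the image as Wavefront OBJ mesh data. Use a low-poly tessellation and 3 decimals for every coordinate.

v -3.411 -3.512 3.74
v -2.775 -3.385 3.683
v -3.185 -4.415 4.237
v -2.549 -4.288 4.18
v -2.919 -3.927 4.576
v -3.059 -3.369 4.27
v -2.901 -4.431 3.65
v -3.041 -3.873 3.344
v -2.459 -3.953 3.627
v -2.47 -3.641 4.2
v -3.49 -4.159 3.72
v -3.501 -3.847 4.293
v -0.993 -0.559 2.919
v 0.276 -2.143 3.531
v -0.021 0.489 3.617
v 1.248 -1.095 4.228
v -0.428 -0.465 1.992
v 0.841 -2.049 2.603
v 0.544 0.583 2.689
v 1.813 -1.001 3.301
f 1 12 6
f 1 6 2
f 1 2 8
f 1 8 11
f 1 11 12
f 2 6 10
f 6 12 5
f 12 11 3
f 11 8 7
f 8 2 9
f 4 10 5
f 4 5 3
f 4 3 7
f 4 7 9
f 4 9 10
f 5 10 6
f 3 5 12
f 7 3 11
f 9 7 8
f 10 9 2
f 14 16 13
f 17 14 13
f 13 16 15
f 15 17 13
f 14 20 16
f 18 14 17
f 18 20 14
f 16 20 15
f 19 17 15
f 15 20 19
f 19 18 17
f 20 18 19



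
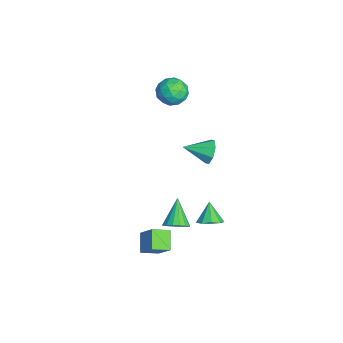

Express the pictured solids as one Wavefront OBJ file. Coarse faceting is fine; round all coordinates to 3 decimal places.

v -2.979 -1.286 3.794
v -2.364 -1.522 4.545
v -2.816 -2.778 3.195
v -2.201 -3.014 3.946
v -3.171 -2.857 4.125
v -3.272 -1.935 4.496
v -1.908 -2.365 3.244
v -2.009 -1.443 3.615
v -1.702 -2.188 4.206
v -2.483 -2.492 4.75
v -2.697 -1.808 2.99
v -3.478 -2.112 3.534
v -2.685 -1.273 4.223
v -2.495 -3.027 3.517
v -3.065 -2.935 3.623
v -2.703 -3.073 4.064
v -3.219 -1.516 4.193
v -2.858 -1.654 4.635
v -3.332 -2.439 4.388
v -2.322 -2.646 3.105
v -1.961 -2.784 3.547
v -2.477 -1.227 3.676
v -2.115 -1.365 4.117
v -1.848 -1.861 3.352
v -1.935 -1.803 4.464
v -1.84 -2.68 4.112
v -1.667 -2.299 3.699
v -1.726 -1.757 3.917
v -2.394 -1.982 4.784
v -2.298 -2.859 4.432
v -2.869 -2.766 4.537
v -2.928 -2.224 4.755
v -2.005 -2.374 4.584
v -2.882 -1.441 3.308
v -2.786 -2.318 2.956
v -2.252 -2.076 2.985
v -2.311 -1.534 3.203
v -3.34 -1.62 3.628
v -3.245 -2.497 3.276
v -3.454 -2.543 3.823
v -3.513 -2.001 4.041
v -3.175 -1.926 3.156
v 2.953 -4.605 -3.476
v 3.885 -4.049 -2.206
v 2.824 -3.573 -3.833
v 3.756 -3.017 -2.564
v 4.004 -4.723 -4.196
v 4.936 -4.167 -2.927
v 3.875 -3.691 -4.554
v 4.807 -3.135 -3.284
v 2.572 -2.558 -3.493
v 3.093 -2.428 -2.913
v 1.188 -2.302 -2.307
v 3.032 -2.085 -3.058
v 2.865 -1.849 -3.303
v 2.632 -1.776 -3.591
v 2.384 -1.882 -3.857
v 2.18 -2.143 -4.039
v 2.065 -2.498 -4.096
v 2.067 -2.868 -4.015
v 2.184 -3.166 -3.815
v 2.39 -3.325 -3.54
v 2.637 -3.308 -3.255
v 2.87 -3.119 -3.024
v 3.034 -2.802 -2.901
v 3.043 -0.726 -2.854
v 3.536 -0.21 -2.494
v 2.217 -0.654 -1.826
v 3.175 0.061 -2.803
v 2.752 -0.036 -3.136
v 2.465 -0.457 -3.337
v 2.448 -1.003 -3.312
v 2.71 -1.42 -3.073
v 3.127 -1.512 -2.731
v 3.505 -1.237 -2.447
v 3.667 -0.722 -2.353
v -0.522 -0.25 0.051
v -0.119 -0.009 0.771
v -0.598 -1.79 0.609
v -0.773 0.042 0.819
v -1.281 -0.079 0.418
v -1.343 -0.3 -0.199
v -0.925 -0.492 -0.67
v -0.27 -0.542 -0.718
v 0.237 -0.421 -0.317
v 0.3 -0.2 0.3
f 1 38 17
f 38 12 41
f 17 41 6
f 38 41 17
f 1 17 13
f 17 6 18
f 13 18 2
f 17 18 13
f 1 13 22
f 13 2 23
f 22 23 8
f 13 23 22
f 1 22 34
f 22 8 37
f 34 37 11
f 22 37 34
f 1 34 38
f 34 11 42
f 38 42 12
f 34 42 38
f 2 18 29
f 18 6 32
f 29 32 10
f 18 32 29
f 6 41 19
f 41 12 40
f 19 40 5
f 41 40 19
f 12 42 39
f 42 11 35
f 39 35 3
f 42 35 39
f 11 37 36
f 37 8 24
f 36 24 7
f 37 24 36
f 8 23 28
f 23 2 25
f 28 25 9
f 23 25 28
f 4 30 16
f 30 10 31
f 16 31 5
f 30 31 16
f 4 16 14
f 16 5 15
f 14 15 3
f 16 15 14
f 4 14 21
f 14 3 20
f 21 20 7
f 14 20 21
f 4 21 26
f 21 7 27
f 26 27 9
f 21 27 26
f 4 26 30
f 26 9 33
f 30 33 10
f 26 33 30
f 5 31 19
f 31 10 32
f 19 32 6
f 31 32 19
f 3 15 39
f 15 5 40
f 39 40 12
f 15 40 39
f 7 20 36
f 20 3 35
f 36 35 11
f 20 35 36
f 9 27 28
f 27 7 24
f 28 24 8
f 27 24 28
f 10 33 29
f 33 9 25
f 29 25 2
f 33 25 29
f 44 46 43
f 47 44 43
f 43 46 45
f 45 47 43
f 44 50 46
f 48 44 47
f 48 50 44
f 46 50 45
f 49 47 45
f 45 50 49
f 49 48 47
f 50 48 49
f 52 51 54
f 52 54 53
f 54 51 55
f 54 55 53
f 55 51 56
f 55 56 53
f 56 51 57
f 56 57 53
f 57 51 58
f 57 58 53
f 58 51 59
f 58 59 53
f 59 51 60
f 59 60 53
f 60 51 61
f 60 61 53
f 61 51 62
f 61 62 53
f 62 51 63
f 62 63 53
f 63 51 64
f 63 64 53
f 64 51 65
f 64 65 53
f 65 51 52
f 65 52 53
f 67 66 69
f 67 69 68
f 69 66 70
f 69 70 68
f 70 66 71
f 70 71 68
f 71 66 72
f 71 72 68
f 72 66 73
f 72 73 68
f 73 66 74
f 73 74 68
f 74 66 75
f 74 75 68
f 75 66 76
f 75 76 68
f 76 66 67
f 76 67 68
f 78 77 80
f 78 80 79
f 80 77 81
f 80 81 79
f 81 77 82
f 81 82 79
f 82 77 83
f 82 83 79
f 83 77 84
f 83 84 79
f 84 77 85
f 84 85 79
f 85 77 86
f 85 86 79
f 86 77 78
f 86 78 79

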